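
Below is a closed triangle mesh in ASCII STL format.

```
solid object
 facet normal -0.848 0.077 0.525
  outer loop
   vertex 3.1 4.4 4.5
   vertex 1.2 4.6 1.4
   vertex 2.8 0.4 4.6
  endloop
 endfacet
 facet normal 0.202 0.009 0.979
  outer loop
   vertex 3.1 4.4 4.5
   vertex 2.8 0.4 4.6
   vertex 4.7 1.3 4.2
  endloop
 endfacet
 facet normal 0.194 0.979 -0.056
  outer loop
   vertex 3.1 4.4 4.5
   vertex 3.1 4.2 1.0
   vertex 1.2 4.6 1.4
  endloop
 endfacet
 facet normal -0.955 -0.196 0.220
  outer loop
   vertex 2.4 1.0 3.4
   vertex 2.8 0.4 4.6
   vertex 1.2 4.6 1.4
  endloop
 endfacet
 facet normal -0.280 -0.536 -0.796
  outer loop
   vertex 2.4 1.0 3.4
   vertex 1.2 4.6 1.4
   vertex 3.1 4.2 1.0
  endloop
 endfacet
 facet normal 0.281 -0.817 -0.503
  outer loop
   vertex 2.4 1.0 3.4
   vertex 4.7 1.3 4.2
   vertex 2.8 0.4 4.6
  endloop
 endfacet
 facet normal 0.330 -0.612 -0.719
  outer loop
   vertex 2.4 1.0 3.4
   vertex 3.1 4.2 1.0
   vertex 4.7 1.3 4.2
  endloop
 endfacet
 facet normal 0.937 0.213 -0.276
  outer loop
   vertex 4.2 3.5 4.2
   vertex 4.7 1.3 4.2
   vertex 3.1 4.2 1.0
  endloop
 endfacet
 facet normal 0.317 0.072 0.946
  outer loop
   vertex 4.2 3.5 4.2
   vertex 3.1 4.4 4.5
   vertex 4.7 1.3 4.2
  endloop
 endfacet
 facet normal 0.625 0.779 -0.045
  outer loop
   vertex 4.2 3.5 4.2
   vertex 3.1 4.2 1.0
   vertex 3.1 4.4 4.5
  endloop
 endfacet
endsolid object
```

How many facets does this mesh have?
10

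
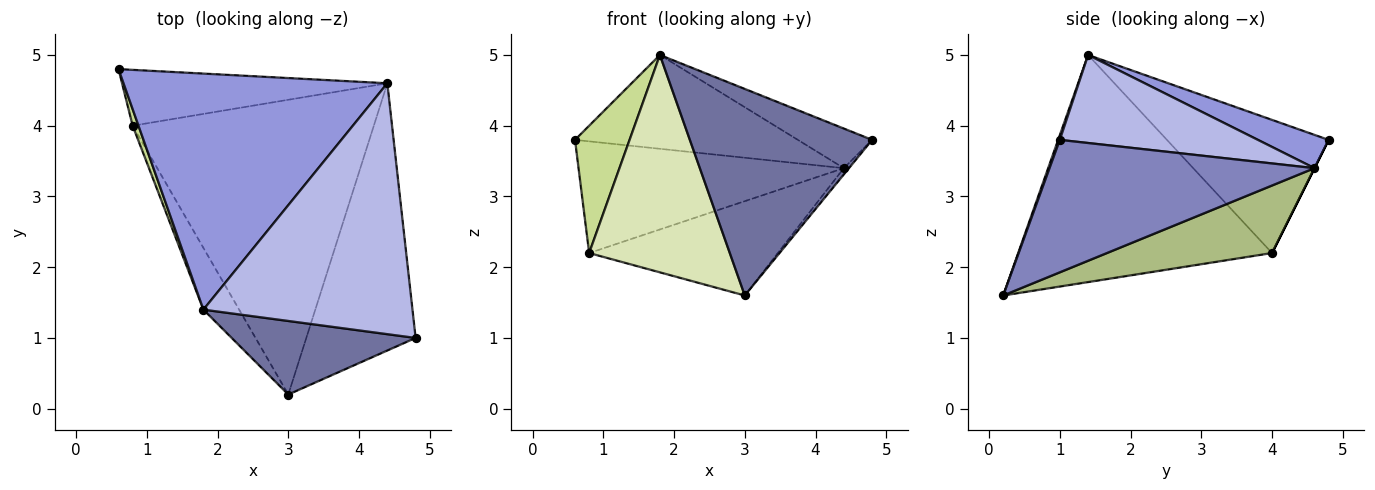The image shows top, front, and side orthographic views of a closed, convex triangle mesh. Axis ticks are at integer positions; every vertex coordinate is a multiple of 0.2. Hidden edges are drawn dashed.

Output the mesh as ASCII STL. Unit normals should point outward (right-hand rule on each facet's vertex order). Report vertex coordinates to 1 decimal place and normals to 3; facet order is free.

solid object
 facet normal 0.009 -0.942 0.336
  outer loop
   vertex 1.8 1.4 5.0
   vertex 3.0 0.2 1.6
   vertex 4.8 1.0 3.8
  endloop
 endfacet
 facet normal 0.771 0.015 -0.636
  outer loop
   vertex 4.4 4.6 3.4
   vertex 4.8 1.0 3.8
   vertex 3.0 0.2 1.6
  endloop
 endfacet
 facet normal 0.116 0.367 0.923
  outer loop
   vertex 4.4 4.6 3.4
   vertex 0.6 4.8 3.8
   vertex 1.8 1.4 5.0
  endloop
 endfacet
 facet normal 0.384 0.144 0.912
  outer loop
   vertex 4.4 4.6 3.4
   vertex 1.8 1.4 5.0
   vertex 4.8 1.0 3.8
  endloop
 endfacet
 facet normal 0.000 0.894 -0.447
  outer loop
   vertex 0.8 4.0 2.2
   vertex 0.6 4.8 3.8
   vertex 4.4 4.6 3.4
  endloop
 endfacet
 facet normal 0.258 0.294 -0.920
  outer loop
   vertex 0.8 4.0 2.2
   vertex 4.4 4.6 3.4
   vertex 3.0 0.2 1.6
  endloop
 endfacet
 facet normal -0.947 -0.320 0.041
  outer loop
   vertex 0.8 4.0 2.2
   vertex 1.8 1.4 5.0
   vertex 0.6 4.8 3.8
  endloop
 endfacet
 facet normal -0.867 -0.480 -0.136
  outer loop
   vertex 0.8 4.0 2.2
   vertex 3.0 0.2 1.6
   vertex 1.8 1.4 5.0
  endloop
 endfacet
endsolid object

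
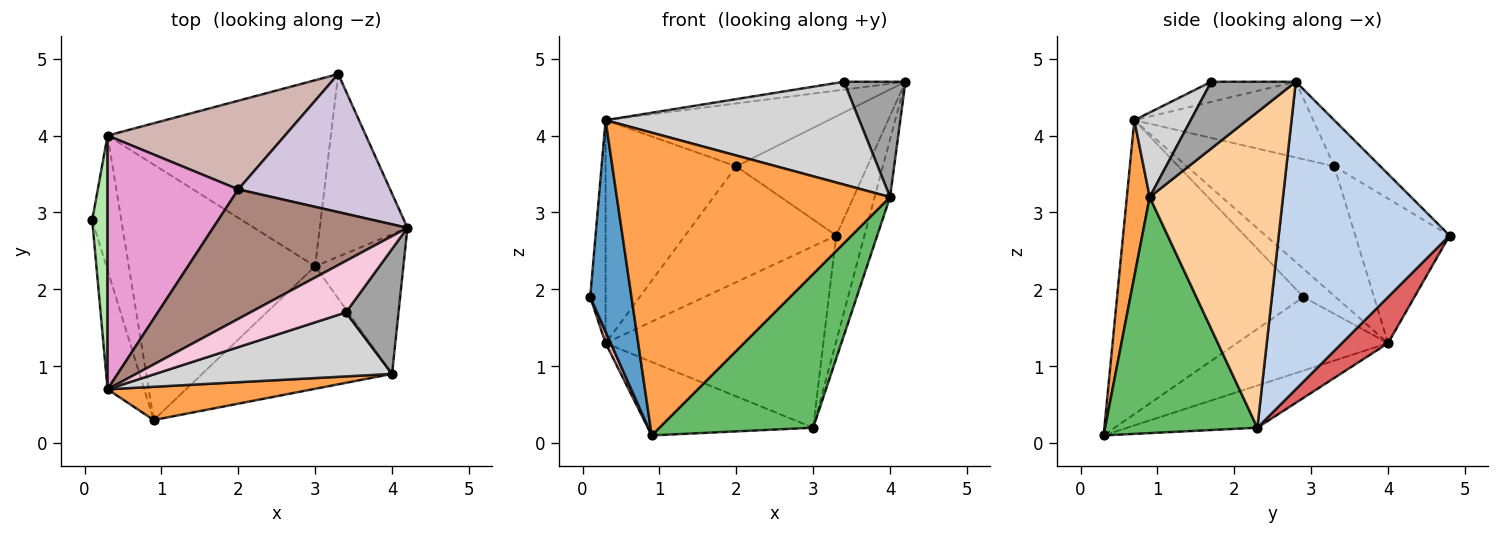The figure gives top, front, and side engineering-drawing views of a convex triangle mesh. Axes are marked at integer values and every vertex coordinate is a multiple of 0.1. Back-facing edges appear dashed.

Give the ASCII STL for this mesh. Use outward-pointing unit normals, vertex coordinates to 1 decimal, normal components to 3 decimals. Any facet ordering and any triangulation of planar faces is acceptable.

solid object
 facet normal -0.969 -0.215 -0.121
  outer loop
   vertex 0.3 0.7 4.2
   vertex 0.1 2.9 1.9
   vertex 0.9 0.3 0.1
  endloop
 endfacet
 facet normal 0.950 0.157 -0.271
  outer loop
   vertex 3.0 2.3 0.2
   vertex 3.3 4.8 2.7
   vertex 4.2 2.8 4.7
  endloop
 endfacet
 facet normal 0.083 -0.991 0.109
  outer loop
   vertex 4.0 0.9 3.2
   vertex 0.3 0.7 4.2
   vertex 0.9 0.3 0.1
  endloop
 endfacet
 facet normal 0.957 0.110 -0.268
  outer loop
   vertex 4.0 0.9 3.2
   vertex 3.0 2.3 0.2
   vertex 4.2 2.8 4.7
  endloop
 endfacet
 facet normal 0.612 -0.618 -0.493
  outer loop
   vertex 4.0 0.9 3.2
   vertex 0.9 0.3 0.1
   vertex 3.0 2.3 0.2
  endloop
 endfacet
 facet normal -0.809 0.388 0.441
  outer loop
   vertex 0.3 4.0 1.3
   vertex 0.1 2.9 1.9
   vertex 0.3 0.7 4.2
  endloop
 endfacet
 facet normal 0.146 0.691 -0.708
  outer loop
   vertex 0.3 4.0 1.3
   vertex 3.3 4.8 2.7
   vertex 3.0 2.3 0.2
  endloop
 endfacet
 facet normal -0.929 -0.032 -0.368
  outer loop
   vertex 0.3 4.0 1.3
   vertex 0.9 0.3 0.1
   vertex 0.1 2.9 1.9
  endloop
 endfacet
 facet normal -0.213 0.270 -0.939
  outer loop
   vertex 0.3 4.0 1.3
   vertex 3.0 2.3 0.2
   vertex 0.9 0.3 0.1
  endloop
 endfacet
 facet normal -0.224 0.637 0.738
  outer loop
   vertex 2.0 3.3 3.6
   vertex 4.2 2.8 4.7
   vertex 3.3 4.8 2.7
  endloop
 endfacet
 facet normal -0.331 0.412 0.849
  outer loop
   vertex 2.0 3.3 3.6
   vertex 0.3 0.7 4.2
   vertex 4.2 2.8 4.7
  endloop
 endfacet
 facet normal -0.444 0.712 0.545
  outer loop
   vertex 2.0 3.3 3.6
   vertex 3.3 4.8 2.7
   vertex 0.3 4.0 1.3
  endloop
 endfacet
 facet normal -0.597 0.529 0.603
  outer loop
   vertex 2.0 3.3 3.6
   vertex 0.3 4.0 1.3
   vertex 0.3 0.7 4.2
  endloop
 endfacet
 facet normal -0.204 0.148 0.968
  outer loop
   vertex 3.4 1.7 4.7
   vertex 4.2 2.8 4.7
   vertex 0.3 0.7 4.2
  endloop
 endfacet
 facet normal 0.682 -0.496 0.537
  outer loop
   vertex 3.4 1.7 4.7
   vertex 4.0 0.9 3.2
   vertex 4.2 2.8 4.7
  endloop
 endfacet
 facet normal 0.185 -0.834 0.519
  outer loop
   vertex 3.4 1.7 4.7
   vertex 0.3 0.7 4.2
   vertex 4.0 0.9 3.2
  endloop
 endfacet
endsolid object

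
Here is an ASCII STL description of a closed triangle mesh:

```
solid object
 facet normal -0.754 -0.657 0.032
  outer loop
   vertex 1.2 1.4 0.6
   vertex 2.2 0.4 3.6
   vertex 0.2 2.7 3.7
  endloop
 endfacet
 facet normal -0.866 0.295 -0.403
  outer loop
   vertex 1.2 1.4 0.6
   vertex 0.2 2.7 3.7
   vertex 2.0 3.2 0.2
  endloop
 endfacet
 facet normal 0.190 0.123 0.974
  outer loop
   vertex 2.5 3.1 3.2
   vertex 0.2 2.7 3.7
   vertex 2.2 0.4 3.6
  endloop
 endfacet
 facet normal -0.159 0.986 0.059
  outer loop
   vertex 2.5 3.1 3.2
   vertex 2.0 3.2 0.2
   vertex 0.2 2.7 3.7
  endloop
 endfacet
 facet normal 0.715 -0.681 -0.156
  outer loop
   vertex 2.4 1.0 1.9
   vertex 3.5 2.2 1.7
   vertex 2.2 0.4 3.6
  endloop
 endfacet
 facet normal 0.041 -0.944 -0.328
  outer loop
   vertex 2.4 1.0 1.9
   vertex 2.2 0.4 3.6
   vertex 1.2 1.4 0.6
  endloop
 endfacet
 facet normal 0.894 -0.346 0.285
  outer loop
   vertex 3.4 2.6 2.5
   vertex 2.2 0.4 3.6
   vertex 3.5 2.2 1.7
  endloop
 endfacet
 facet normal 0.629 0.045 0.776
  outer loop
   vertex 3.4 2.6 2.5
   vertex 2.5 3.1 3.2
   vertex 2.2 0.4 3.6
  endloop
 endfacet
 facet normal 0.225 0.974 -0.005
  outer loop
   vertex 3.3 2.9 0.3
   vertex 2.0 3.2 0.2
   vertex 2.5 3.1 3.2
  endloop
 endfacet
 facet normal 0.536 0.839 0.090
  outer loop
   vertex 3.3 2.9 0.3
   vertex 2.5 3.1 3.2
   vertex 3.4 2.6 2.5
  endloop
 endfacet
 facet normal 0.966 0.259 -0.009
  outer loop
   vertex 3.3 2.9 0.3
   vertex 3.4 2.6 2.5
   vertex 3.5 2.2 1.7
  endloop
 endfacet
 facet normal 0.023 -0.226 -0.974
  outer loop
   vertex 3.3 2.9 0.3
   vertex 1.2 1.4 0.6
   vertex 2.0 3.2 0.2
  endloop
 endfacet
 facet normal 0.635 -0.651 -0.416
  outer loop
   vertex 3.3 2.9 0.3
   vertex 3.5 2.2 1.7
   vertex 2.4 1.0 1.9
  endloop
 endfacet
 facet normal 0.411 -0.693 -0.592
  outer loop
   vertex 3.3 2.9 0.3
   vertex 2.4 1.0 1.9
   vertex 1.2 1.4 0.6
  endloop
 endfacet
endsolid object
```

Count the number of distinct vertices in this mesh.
9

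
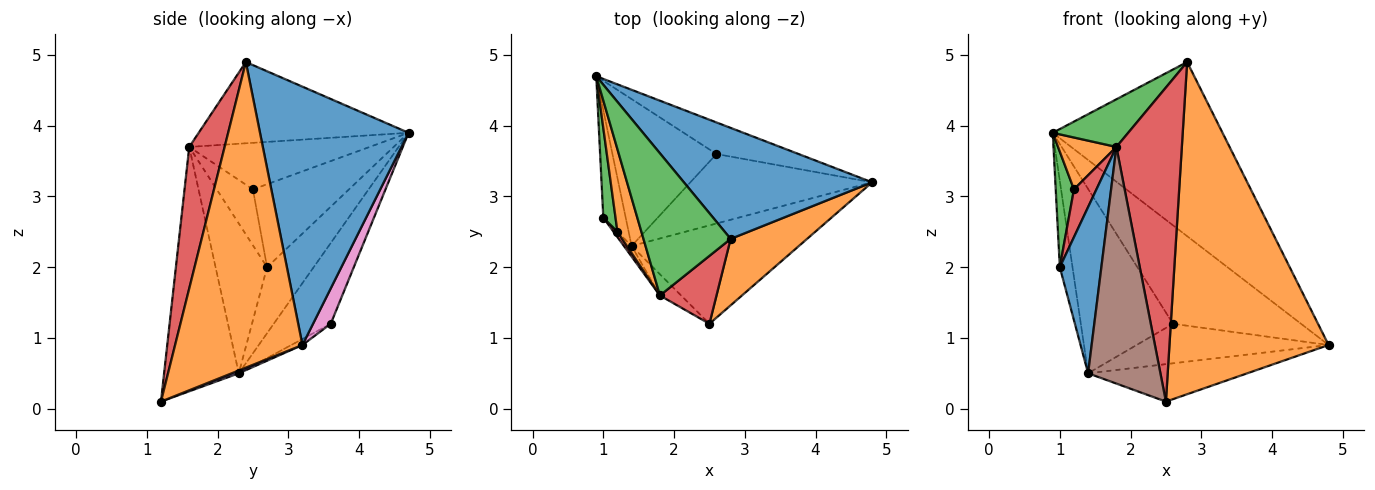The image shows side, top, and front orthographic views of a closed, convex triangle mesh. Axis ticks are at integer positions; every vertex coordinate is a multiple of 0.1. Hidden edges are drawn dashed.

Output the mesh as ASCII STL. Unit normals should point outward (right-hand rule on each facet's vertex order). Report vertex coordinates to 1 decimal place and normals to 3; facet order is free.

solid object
 facet normal 0.594 0.679 0.433
  outer loop
   vertex 2.8 2.4 4.9
   vertex 4.8 3.2 0.9
   vertex 0.9 4.7 3.9
  endloop
 endfacet
 facet normal 0.617 -0.772 0.154
  outer loop
   vertex 2.8 2.4 4.9
   vertex 2.5 1.2 0.1
   vertex 4.8 3.2 0.9
  endloop
 endfacet
 facet normal -0.662 -0.238 0.711
  outer loop
   vertex 1.8 1.6 3.7
   vertex 2.8 2.4 4.9
   vertex 0.9 4.7 3.9
  endloop
 endfacet
 facet normal 0.467 -0.864 0.187
  outer loop
   vertex 1.8 1.6 3.7
   vertex 2.5 1.2 0.1
   vertex 2.8 2.4 4.9
  endloop
 endfacet
 facet normal 0.016 0.356 -0.934
  outer loop
   vertex 1.4 2.3 0.5
   vertex 4.8 3.2 0.9
   vertex 2.5 1.2 0.1
  endloop
 endfacet
 facet normal -0.717 -0.694 -0.062
  outer loop
   vertex 1.4 2.3 0.5
   vertex 2.5 1.2 0.1
   vertex 1.8 1.6 3.7
  endloop
 endfacet
 facet normal 0.130 0.944 -0.303
  outer loop
   vertex 2.6 3.6 1.2
   vertex 0.9 4.7 3.9
   vertex 4.8 3.2 0.9
  endloop
 endfacet
 facet normal -0.435 0.704 -0.561
  outer loop
   vertex 2.6 3.6 1.2
   vertex 1.4 2.3 0.5
   vertex 0.9 4.7 3.9
  endloop
 endfacet
 facet normal -0.029 0.494 -0.869
  outer loop
   vertex 2.6 3.6 1.2
   vertex 4.8 3.2 0.9
   vertex 1.4 2.3 0.5
  endloop
 endfacet
 facet normal -0.917 0.250 -0.311
  outer loop
   vertex 1.0 2.7 2.0
   vertex 0.9 4.7 3.9
   vertex 1.4 2.3 0.5
  endloop
 endfacet
 facet normal -0.778 -0.627 -0.040
  outer loop
   vertex 1.0 2.7 2.0
   vertex 1.4 2.3 0.5
   vertex 1.8 1.6 3.7
  endloop
 endfacet
 facet normal -0.854 -0.276 0.440
  outer loop
   vertex 1.2 2.5 3.1
   vertex 1.8 1.6 3.7
   vertex 0.9 4.7 3.9
  endloop
 endfacet
 facet normal -0.972 -0.185 0.143
  outer loop
   vertex 1.2 2.5 3.1
   vertex 0.9 4.7 3.9
   vertex 1.0 2.7 2.0
  endloop
 endfacet
 facet normal -0.848 -0.526 0.058
  outer loop
   vertex 1.2 2.5 3.1
   vertex 1.0 2.7 2.0
   vertex 1.8 1.6 3.7
  endloop
 endfacet
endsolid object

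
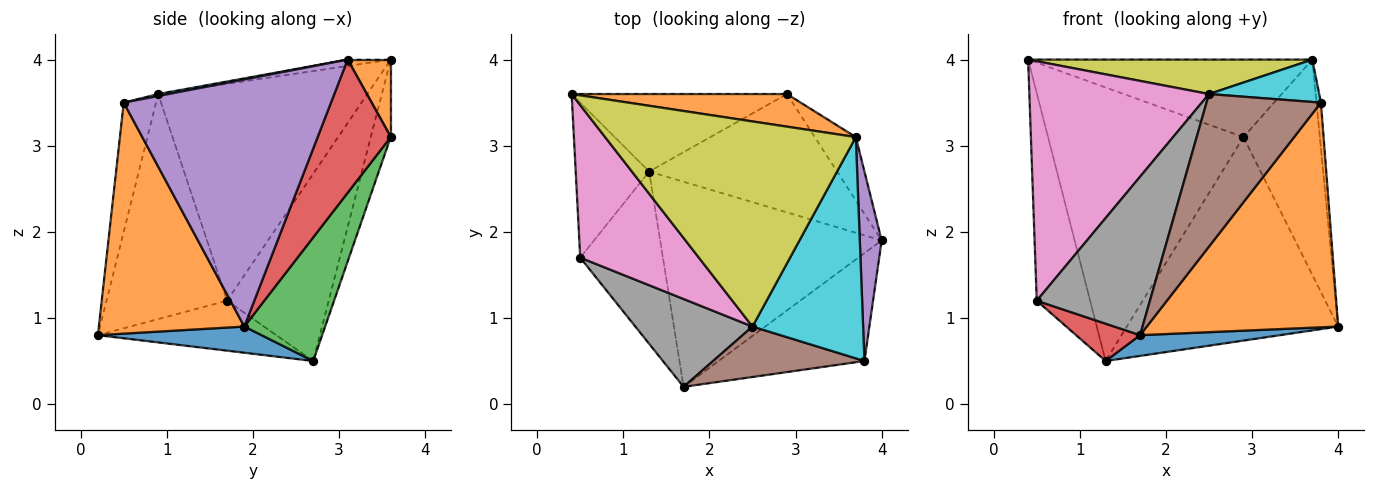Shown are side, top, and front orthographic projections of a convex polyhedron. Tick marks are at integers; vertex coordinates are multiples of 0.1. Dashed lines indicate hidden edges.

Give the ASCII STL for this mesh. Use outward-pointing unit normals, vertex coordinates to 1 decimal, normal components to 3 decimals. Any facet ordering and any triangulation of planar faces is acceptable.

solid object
 facet normal 0.117 -0.100 -0.988
  outer loop
   vertex 1.3 2.7 0.5
   vertex 4.0 1.9 0.9
   vertex 1.7 0.2 0.8
  endloop
 endfacet
 facet normal 0.565 -0.744 -0.357
  outer loop
   vertex 3.8 0.5 3.5
   vertex 1.7 0.2 0.8
   vertex 4.0 1.9 0.9
  endloop
 endfacet
 facet normal -0.836 0.439 -0.328
  outer loop
   vertex 0.5 1.7 1.2
   vertex 0.4 3.6 4.0
   vertex 1.3 2.7 0.5
  endloop
 endfacet
 facet normal -0.508 -0.182 -0.842
  outer loop
   vertex 0.5 1.7 1.2
   vertex 1.3 2.7 0.5
   vertex 1.7 0.2 0.8
  endloop
 endfacet
 facet normal 0.996 0.021 0.088
  outer loop
   vertex 3.7 3.1 4.0
   vertex 3.8 0.5 3.5
   vertex 4.0 1.9 0.9
  endloop
 endfacet
 facet normal -0.259 -0.917 0.303
  outer loop
   vertex 2.5 0.9 3.6
   vertex 1.7 0.2 0.8
   vertex 3.8 0.5 3.5
  endloop
 endfacet
 facet normal -0.701 -0.602 0.383
  outer loop
   vertex 2.5 0.9 3.6
   vertex 0.4 3.6 4.0
   vertex 0.5 1.7 1.2
  endloop
 endfacet
 facet normal -0.682 -0.640 0.355
  outer loop
   vertex 2.5 0.9 3.6
   vertex 0.5 1.7 1.2
   vertex 1.7 0.2 0.8
  endloop
 endfacet
 facet normal -0.025 -0.166 0.986
  outer loop
   vertex 2.5 0.9 3.6
   vertex 3.7 3.1 4.0
   vertex 0.4 3.6 4.0
  endloop
 endfacet
 facet normal 0.018 -0.188 0.982
  outer loop
   vertex 2.5 0.9 3.6
   vertex 3.8 0.5 3.5
   vertex 3.7 3.1 4.0
  endloop
 endfacet
 facet normal -0.098 0.958 -0.271
  outer loop
   vertex 2.9 3.6 3.1
   vertex 1.3 2.7 0.5
   vertex 0.4 3.6 4.0
  endloop
 endfacet
 facet normal 0.138 0.913 0.384
  outer loop
   vertex 2.9 3.6 3.1
   vertex 0.4 3.6 4.0
   vertex 3.7 3.1 4.0
  endloop
 endfacet
 facet normal 0.314 0.821 -0.477
  outer loop
   vertex 2.9 3.6 3.1
   vertex 4.0 1.9 0.9
   vertex 1.3 2.7 0.5
  endloop
 endfacet
 facet normal 0.676 0.707 -0.208
  outer loop
   vertex 2.9 3.6 3.1
   vertex 3.7 3.1 4.0
   vertex 4.0 1.9 0.9
  endloop
 endfacet
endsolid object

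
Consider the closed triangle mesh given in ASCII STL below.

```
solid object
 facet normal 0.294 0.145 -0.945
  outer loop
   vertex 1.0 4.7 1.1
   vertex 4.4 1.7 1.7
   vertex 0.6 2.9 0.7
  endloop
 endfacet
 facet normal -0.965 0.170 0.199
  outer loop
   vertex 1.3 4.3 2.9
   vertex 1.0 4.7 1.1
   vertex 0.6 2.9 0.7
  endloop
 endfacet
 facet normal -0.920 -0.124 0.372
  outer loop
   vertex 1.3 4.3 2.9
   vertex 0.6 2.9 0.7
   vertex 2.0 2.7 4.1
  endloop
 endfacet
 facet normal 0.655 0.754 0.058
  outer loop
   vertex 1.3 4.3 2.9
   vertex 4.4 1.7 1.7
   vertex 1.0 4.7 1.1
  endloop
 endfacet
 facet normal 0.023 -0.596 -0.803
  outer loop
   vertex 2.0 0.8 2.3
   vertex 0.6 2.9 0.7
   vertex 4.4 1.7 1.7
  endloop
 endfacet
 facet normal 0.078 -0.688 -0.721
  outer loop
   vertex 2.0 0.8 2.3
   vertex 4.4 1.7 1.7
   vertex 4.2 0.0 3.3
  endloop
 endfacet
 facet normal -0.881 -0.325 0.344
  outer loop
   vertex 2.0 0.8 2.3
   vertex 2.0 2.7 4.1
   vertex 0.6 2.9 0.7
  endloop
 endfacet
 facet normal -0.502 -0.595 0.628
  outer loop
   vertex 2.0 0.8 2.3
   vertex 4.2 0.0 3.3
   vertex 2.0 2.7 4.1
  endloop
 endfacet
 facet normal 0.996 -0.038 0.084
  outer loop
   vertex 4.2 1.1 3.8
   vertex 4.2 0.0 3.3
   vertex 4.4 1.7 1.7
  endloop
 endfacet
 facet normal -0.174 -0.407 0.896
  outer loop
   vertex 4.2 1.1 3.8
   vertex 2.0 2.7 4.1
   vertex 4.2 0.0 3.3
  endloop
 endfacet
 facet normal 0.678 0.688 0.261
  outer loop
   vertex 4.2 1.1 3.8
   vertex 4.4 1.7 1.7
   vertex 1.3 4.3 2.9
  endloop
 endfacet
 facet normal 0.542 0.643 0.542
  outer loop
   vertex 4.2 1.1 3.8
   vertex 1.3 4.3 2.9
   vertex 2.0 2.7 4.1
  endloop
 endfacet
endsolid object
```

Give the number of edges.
18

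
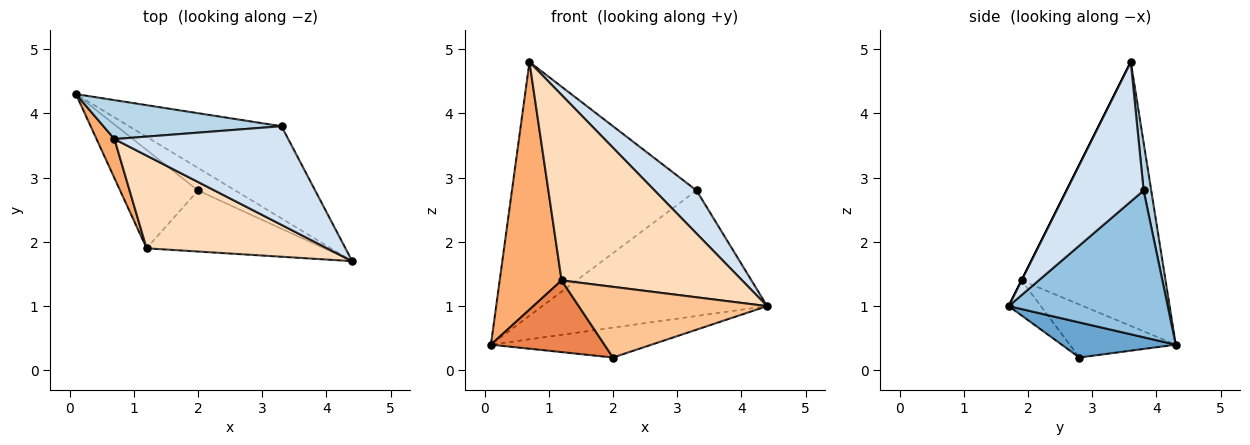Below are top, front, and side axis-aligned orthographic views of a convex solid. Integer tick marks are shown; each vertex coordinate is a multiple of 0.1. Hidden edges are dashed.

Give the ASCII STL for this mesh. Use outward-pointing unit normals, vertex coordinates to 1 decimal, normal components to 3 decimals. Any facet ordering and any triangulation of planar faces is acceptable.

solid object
 facet normal 0.493 0.694 -0.524
  outer loop
   vertex 2.0 2.8 0.2
   vertex 0.1 4.3 0.4
   vertex 4.4 1.7 1.0
  endloop
 endfacet
 facet normal 0.495 0.700 -0.514
  outer loop
   vertex 3.3 3.8 2.8
   vertex 4.4 1.7 1.0
   vertex 0.1 4.3 0.4
  endloop
 endfacet
 facet normal 0.041 0.988 0.152
  outer loop
   vertex 3.3 3.8 2.8
   vertex 0.1 4.3 0.4
   vertex 0.7 3.6 4.8
  endloop
 endfacet
 facet normal 0.593 -0.322 0.738
  outer loop
   vertex 3.3 3.8 2.8
   vertex 0.7 3.6 4.8
   vertex 4.4 1.7 1.0
  endloop
 endfacet
 facet normal -0.482 -0.516 -0.708
  outer loop
   vertex 1.2 1.9 1.4
   vertex 0.1 4.3 0.4
   vertex 2.0 2.8 0.2
  endloop
 endfacet
 facet normal -0.917 -0.394 0.062
  outer loop
   vertex 1.2 1.9 1.4
   vertex 0.7 3.6 4.8
   vertex 0.1 4.3 0.4
  endloop
 endfacet
 facet normal -0.128 -0.751 -0.648
  outer loop
   vertex 1.2 1.9 1.4
   vertex 2.0 2.8 0.2
   vertex 4.4 1.7 1.0
  endloop
 endfacet
 facet normal 0.000 -0.894 0.447
  outer loop
   vertex 1.2 1.9 1.4
   vertex 4.4 1.7 1.0
   vertex 0.7 3.6 4.8
  endloop
 endfacet
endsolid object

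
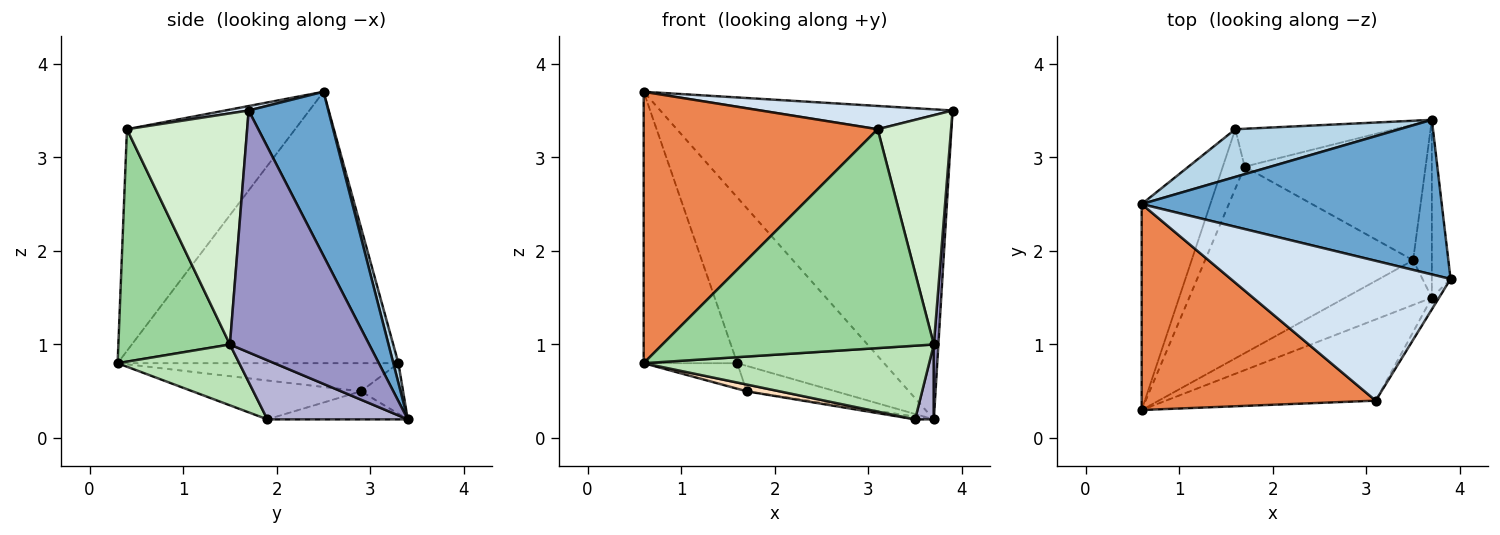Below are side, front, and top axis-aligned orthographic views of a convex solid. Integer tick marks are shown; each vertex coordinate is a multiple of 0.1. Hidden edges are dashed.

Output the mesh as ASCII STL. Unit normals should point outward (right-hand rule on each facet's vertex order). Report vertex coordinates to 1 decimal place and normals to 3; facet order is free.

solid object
 facet normal 0.237 0.869 0.434
  outer loop
   vertex 3.7 3.4 0.2
   vertex 0.6 2.5 3.7
   vertex 3.9 1.7 3.5
  endloop
 endfacet
 facet normal -0.923 0.308 -0.233
  outer loop
   vertex 1.6 3.3 0.8
   vertex 0.6 0.3 0.8
   vertex 0.6 2.5 3.7
  endloop
 endfacet
 facet normal 0.033 0.960 0.276
  outer loop
   vertex 1.6 3.3 0.8
   vertex 0.6 2.5 3.7
   vertex 3.7 3.4 0.2
  endloop
 endfacet
 facet normal 0.020 -0.164 0.986
  outer loop
   vertex 3.1 0.4 3.3
   vertex 3.9 1.7 3.5
   vertex 0.6 2.5 3.7
  endloop
 endfacet
 facet normal -0.497 -0.691 0.525
  outer loop
   vertex 3.1 0.4 3.3
   vertex 0.6 2.5 3.7
   vertex 0.6 0.3 0.8
  endloop
 endfacet
 facet normal -0.763 0.254 -0.594
  outer loop
   vertex 1.7 2.9 0.5
   vertex 0.6 0.3 0.8
   vertex 1.6 3.3 0.8
  endloop
 endfacet
 facet normal -0.255 0.539 -0.803
  outer loop
   vertex 1.7 2.9 0.5
   vertex 1.6 3.3 0.8
   vertex 3.7 3.4 0.2
  endloop
 endfacet
 facet normal -0.184 -0.036 -0.982
  outer loop
   vertex 3.5 1.9 0.2
   vertex 0.6 0.3 0.8
   vertex 1.7 2.9 0.5
  endloop
 endfacet
 facet normal -0.153 0.020 -0.988
  outer loop
   vertex 3.5 1.9 0.2
   vertex 1.7 2.9 0.5
   vertex 3.7 3.4 0.2
  endloop
 endfacet
 facet normal 0.360 -0.875 -0.325
  outer loop
   vertex 3.7 1.5 1.0
   vertex 3.1 0.4 3.3
   vertex 0.6 0.3 0.8
  endloop
 endfacet
 facet normal 0.342 -0.803 -0.487
  outer loop
   vertex 3.7 1.5 1.0
   vertex 0.6 0.3 0.8
   vertex 3.5 1.9 0.2
  endloop
 endfacet
 facet normal 0.853 -0.521 -0.027
  outer loop
   vertex 3.7 1.5 1.0
   vertex 3.9 1.7 3.5
   vertex 3.1 0.4 3.3
  endloop
 endfacet
 facet normal 0.996 -0.032 -0.077
  outer loop
   vertex 3.7 1.5 1.0
   vertex 3.7 3.4 0.2
   vertex 3.9 1.7 3.5
  endloop
 endfacet
 facet normal 0.946 -0.126 -0.299
  outer loop
   vertex 3.7 1.5 1.0
   vertex 3.5 1.9 0.2
   vertex 3.7 3.4 0.2
  endloop
 endfacet
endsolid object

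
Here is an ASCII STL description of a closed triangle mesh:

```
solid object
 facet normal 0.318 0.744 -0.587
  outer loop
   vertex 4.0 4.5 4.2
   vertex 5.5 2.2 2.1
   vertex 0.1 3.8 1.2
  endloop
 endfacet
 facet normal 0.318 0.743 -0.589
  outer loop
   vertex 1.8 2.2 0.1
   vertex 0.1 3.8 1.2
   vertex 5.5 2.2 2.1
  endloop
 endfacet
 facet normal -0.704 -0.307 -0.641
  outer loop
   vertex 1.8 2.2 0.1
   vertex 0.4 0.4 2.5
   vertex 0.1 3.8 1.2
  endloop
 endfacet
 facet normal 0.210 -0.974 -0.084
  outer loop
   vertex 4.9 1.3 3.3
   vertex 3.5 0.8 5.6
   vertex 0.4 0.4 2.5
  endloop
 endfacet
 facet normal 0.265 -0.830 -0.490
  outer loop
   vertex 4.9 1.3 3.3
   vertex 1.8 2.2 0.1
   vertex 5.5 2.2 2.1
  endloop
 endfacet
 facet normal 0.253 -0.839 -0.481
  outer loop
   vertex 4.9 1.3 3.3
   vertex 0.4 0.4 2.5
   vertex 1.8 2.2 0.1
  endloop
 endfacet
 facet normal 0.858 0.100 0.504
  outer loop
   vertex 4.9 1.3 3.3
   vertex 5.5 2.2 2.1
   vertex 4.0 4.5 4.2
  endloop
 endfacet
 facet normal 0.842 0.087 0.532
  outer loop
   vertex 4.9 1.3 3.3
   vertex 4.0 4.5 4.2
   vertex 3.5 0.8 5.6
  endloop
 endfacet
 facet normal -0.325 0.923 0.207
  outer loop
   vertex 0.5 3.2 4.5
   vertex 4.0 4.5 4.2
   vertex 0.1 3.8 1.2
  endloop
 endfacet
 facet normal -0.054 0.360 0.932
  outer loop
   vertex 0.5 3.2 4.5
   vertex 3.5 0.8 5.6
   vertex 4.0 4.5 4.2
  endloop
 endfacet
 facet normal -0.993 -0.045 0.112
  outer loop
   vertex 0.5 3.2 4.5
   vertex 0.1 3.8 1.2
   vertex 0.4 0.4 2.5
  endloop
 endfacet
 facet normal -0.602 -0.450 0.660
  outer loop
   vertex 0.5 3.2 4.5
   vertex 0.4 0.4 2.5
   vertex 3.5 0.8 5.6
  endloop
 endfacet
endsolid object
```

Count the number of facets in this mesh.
12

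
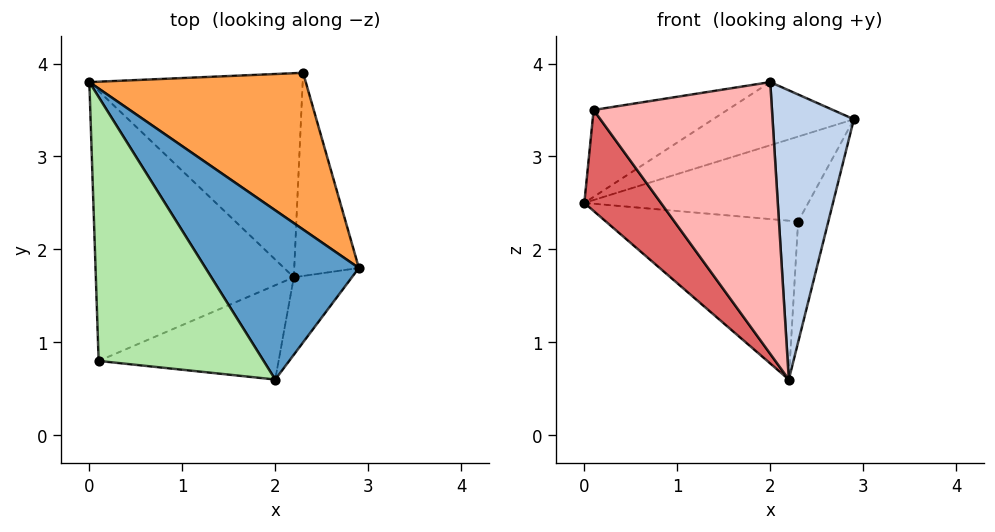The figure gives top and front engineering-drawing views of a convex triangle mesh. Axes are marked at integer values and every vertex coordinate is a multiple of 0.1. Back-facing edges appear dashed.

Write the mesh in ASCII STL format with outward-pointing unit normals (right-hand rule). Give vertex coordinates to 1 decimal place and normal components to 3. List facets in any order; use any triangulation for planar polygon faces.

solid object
 facet normal -0.050 0.349 0.936
  outer loop
   vertex 2.0 0.6 3.8
   vertex 2.9 1.8 3.4
   vertex 0.0 3.8 2.5
  endloop
 endfacet
 facet normal 0.761 -0.627 -0.168
  outer loop
   vertex 2.2 1.7 0.6
   vertex 2.9 1.8 3.4
   vertex 2.0 0.6 3.8
  endloop
 endfacet
 facet normal 0.056 0.476 0.878
  outer loop
   vertex 2.3 3.9 2.3
   vertex 0.0 3.8 2.5
   vertex 2.9 1.8 3.4
  endloop
 endfacet
 facet normal -0.095 0.611 -0.786
  outer loop
   vertex 2.3 3.9 2.3
   vertex 2.2 1.7 0.6
   vertex 0.0 3.8 2.5
  endloop
 endfacet
 facet normal 0.959 0.146 -0.245
  outer loop
   vertex 2.3 3.9 2.3
   vertex 2.9 1.8 3.4
   vertex 2.2 1.7 0.6
  endloop
 endfacet
 facet normal -0.116 0.311 0.943
  outer loop
   vertex 0.1 0.8 3.5
   vertex 2.0 0.6 3.8
   vertex 0.0 3.8 2.5
  endloop
 endfacet
 facet normal -0.753 -0.231 -0.617
  outer loop
   vertex 0.1 0.8 3.5
   vertex 0.0 3.8 2.5
   vertex 2.2 1.7 0.6
  endloop
 endfacet
 facet normal -0.048 -0.944 -0.327
  outer loop
   vertex 0.1 0.8 3.5
   vertex 2.2 1.7 0.6
   vertex 2.0 0.6 3.8
  endloop
 endfacet
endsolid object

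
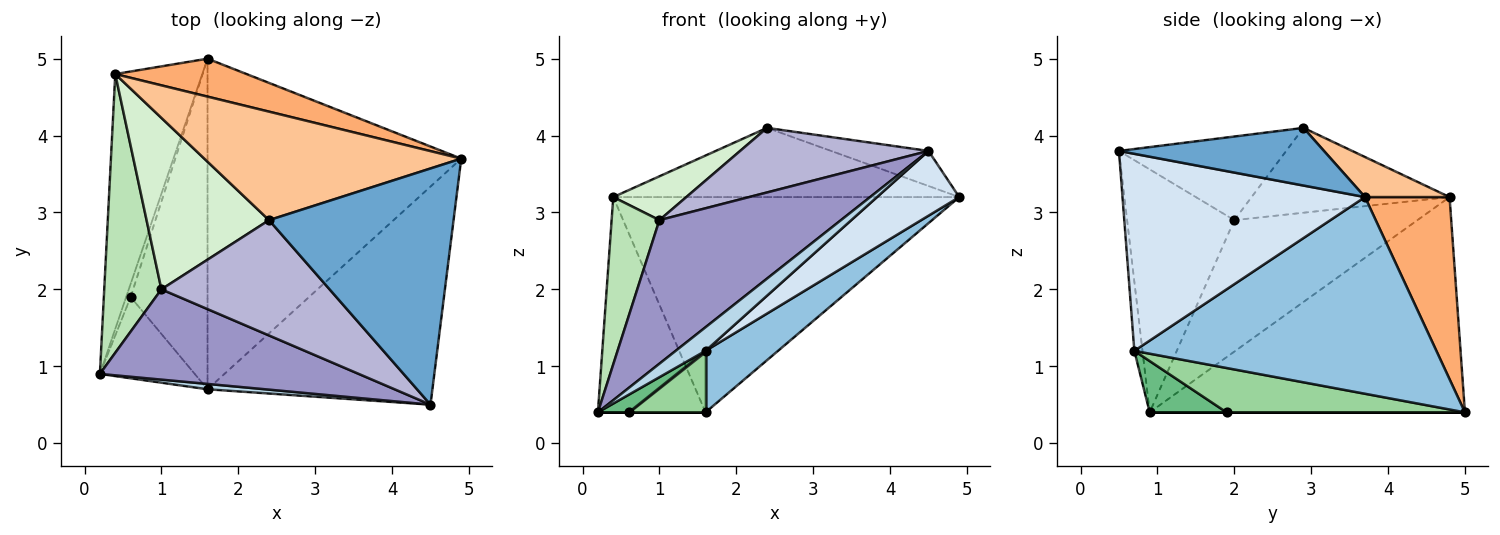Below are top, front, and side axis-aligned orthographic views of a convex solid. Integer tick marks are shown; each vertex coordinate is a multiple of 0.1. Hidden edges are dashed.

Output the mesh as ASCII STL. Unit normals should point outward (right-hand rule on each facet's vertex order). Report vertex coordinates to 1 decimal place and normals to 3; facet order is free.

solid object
 facet normal 0.295 0.140 0.945
  outer loop
   vertex 4.5 0.5 3.8
   vertex 4.9 3.7 3.2
   vertex 2.4 2.9 4.1
  endloop
 endfacet
 facet normal 0.606 -0.145 -0.782
  outer loop
   vertex 1.6 0.7 1.2
   vertex 1.6 5.0 0.4
   vertex 4.9 3.7 3.2
  endloop
 endfacet
 facet normal -0.257 -0.942 0.214
  outer loop
   vertex 1.6 0.7 1.2
   vertex 4.5 0.5 3.8
   vertex 0.2 0.9 0.4
  endloop
 endfacet
 facet normal 0.643 -0.218 -0.734
  outer loop
   vertex 1.6 0.7 1.2
   vertex 4.9 3.7 3.2
   vertex 4.5 0.5 3.8
  endloop
 endfacet
 facet normal -0.884 0.302 -0.357
  outer loop
   vertex 0.4 4.8 3.2
   vertex 1.6 5.0 0.4
   vertex 0.2 0.9 0.4
  endloop
 endfacet
 facet normal 0.234 0.957 0.169
  outer loop
   vertex 0.4 4.8 3.2
   vertex 4.9 3.7 3.2
   vertex 1.6 5.0 0.4
  endloop
 endfacet
 facet normal 0.130 0.533 0.836
  outer loop
   vertex 0.4 4.8 3.2
   vertex 2.4 2.9 4.1
   vertex 4.9 3.7 3.2
  endloop
 endfacet
 facet normal 0.000 0.000 -1.000
  outer loop
   vertex 0.6 1.9 0.4
   vertex 0.2 0.9 0.4
   vertex 1.6 5.0 0.4
  endloop
 endfacet
 facet normal 0.467 -0.187 -0.864
  outer loop
   vertex 0.6 1.9 0.4
   vertex 1.6 0.7 1.2
   vertex 0.2 0.9 0.4
  endloop
 endfacet
 facet normal 0.493 -0.159 -0.855
  outer loop
   vertex 0.6 1.9 0.4
   vertex 1.6 5.0 0.4
   vertex 1.6 0.7 1.2
  endloop
 endfacet
 facet normal -0.892 -0.233 0.388
  outer loop
   vertex 1.0 2.0 2.9
   vertex 0.4 4.8 3.2
   vertex 0.2 0.9 0.4
  endloop
 endfacet
 facet normal -0.557 -0.206 0.804
  outer loop
   vertex 1.0 2.0 2.9
   vertex 2.4 2.9 4.1
   vertex 0.4 4.8 3.2
  endloop
 endfacet
 facet normal -0.447 -0.757 0.476
  outer loop
   vertex 1.0 2.0 2.9
   vertex 0.2 0.9 0.4
   vertex 4.5 0.5 3.8
  endloop
 endfacet
 facet normal -0.398 -0.448 0.800
  outer loop
   vertex 1.0 2.0 2.9
   vertex 4.5 0.5 3.8
   vertex 2.4 2.9 4.1
  endloop
 endfacet
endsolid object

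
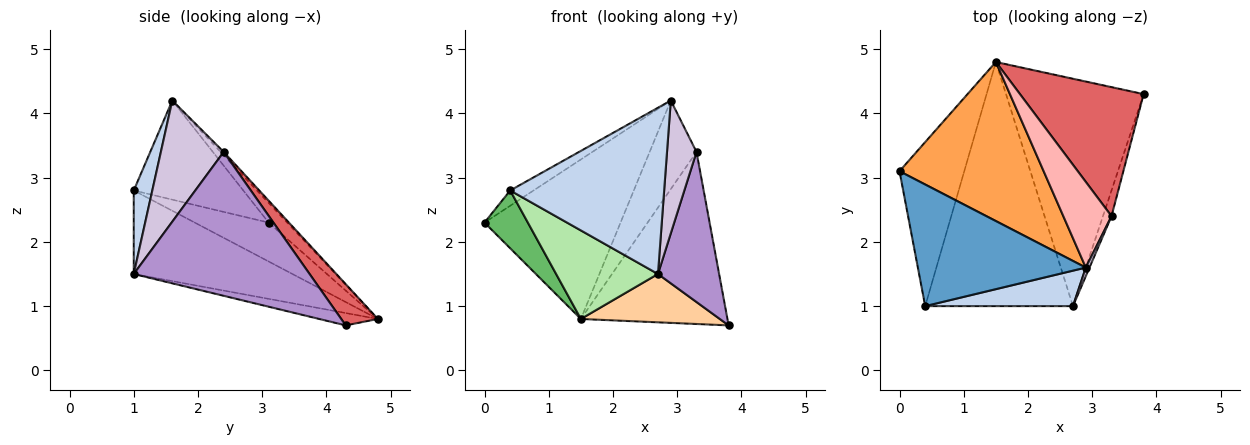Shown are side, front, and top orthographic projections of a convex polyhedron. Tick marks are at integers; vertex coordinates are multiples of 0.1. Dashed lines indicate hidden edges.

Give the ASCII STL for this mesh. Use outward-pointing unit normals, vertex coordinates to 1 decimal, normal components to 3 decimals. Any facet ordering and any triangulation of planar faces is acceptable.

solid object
 facet normal -0.505 0.108 0.856
  outer loop
   vertex 0.4 1.0 2.8
   vertex 2.9 1.6 4.2
   vertex 0.0 3.1 2.3
  endloop
 endfacet
 facet normal 0.117 -0.971 0.207
  outer loop
   vertex 2.7 1.0 1.5
   vertex 2.9 1.6 4.2
   vertex 0.4 1.0 2.8
  endloop
 endfacet
 facet normal -0.096 0.705 0.703
  outer loop
   vertex 1.5 4.8 0.8
   vertex 0.0 3.1 2.3
   vertex 2.9 1.6 4.2
  endloop
 endfacet
 facet normal -0.087 -0.207 -0.974
  outer loop
   vertex 1.5 4.8 0.8
   vertex 3.8 4.3 0.7
   vertex 2.7 1.0 1.5
  endloop
 endfacet
 facet normal -0.493 -0.289 -0.821
  outer loop
   vertex 1.5 4.8 0.8
   vertex 0.4 1.0 2.8
   vertex 0.0 3.1 2.3
  endloop
 endfacet
 facet normal -0.469 -0.301 -0.830
  outer loop
   vertex 1.5 4.8 0.8
   vertex 2.7 1.0 1.5
   vertex 0.4 1.0 2.8
  endloop
 endfacet
 facet normal 0.196 0.784 0.588
  outer loop
   vertex 3.3 2.4 3.4
   vertex 3.8 4.3 0.7
   vertex 1.5 4.8 0.8
  endloop
 endfacet
 facet normal -0.046 0.718 0.695
  outer loop
   vertex 3.3 2.4 3.4
   vertex 1.5 4.8 0.8
   vertex 2.9 1.6 4.2
  endloop
 endfacet
 facet normal 0.943 -0.328 -0.056
  outer loop
   vertex 3.3 2.4 3.4
   vertex 2.7 1.0 1.5
   vertex 3.8 4.3 0.7
  endloop
 endfacet
 facet normal 0.905 -0.425 0.027
  outer loop
   vertex 3.3 2.4 3.4
   vertex 2.9 1.6 4.2
   vertex 2.7 1.0 1.5
  endloop
 endfacet
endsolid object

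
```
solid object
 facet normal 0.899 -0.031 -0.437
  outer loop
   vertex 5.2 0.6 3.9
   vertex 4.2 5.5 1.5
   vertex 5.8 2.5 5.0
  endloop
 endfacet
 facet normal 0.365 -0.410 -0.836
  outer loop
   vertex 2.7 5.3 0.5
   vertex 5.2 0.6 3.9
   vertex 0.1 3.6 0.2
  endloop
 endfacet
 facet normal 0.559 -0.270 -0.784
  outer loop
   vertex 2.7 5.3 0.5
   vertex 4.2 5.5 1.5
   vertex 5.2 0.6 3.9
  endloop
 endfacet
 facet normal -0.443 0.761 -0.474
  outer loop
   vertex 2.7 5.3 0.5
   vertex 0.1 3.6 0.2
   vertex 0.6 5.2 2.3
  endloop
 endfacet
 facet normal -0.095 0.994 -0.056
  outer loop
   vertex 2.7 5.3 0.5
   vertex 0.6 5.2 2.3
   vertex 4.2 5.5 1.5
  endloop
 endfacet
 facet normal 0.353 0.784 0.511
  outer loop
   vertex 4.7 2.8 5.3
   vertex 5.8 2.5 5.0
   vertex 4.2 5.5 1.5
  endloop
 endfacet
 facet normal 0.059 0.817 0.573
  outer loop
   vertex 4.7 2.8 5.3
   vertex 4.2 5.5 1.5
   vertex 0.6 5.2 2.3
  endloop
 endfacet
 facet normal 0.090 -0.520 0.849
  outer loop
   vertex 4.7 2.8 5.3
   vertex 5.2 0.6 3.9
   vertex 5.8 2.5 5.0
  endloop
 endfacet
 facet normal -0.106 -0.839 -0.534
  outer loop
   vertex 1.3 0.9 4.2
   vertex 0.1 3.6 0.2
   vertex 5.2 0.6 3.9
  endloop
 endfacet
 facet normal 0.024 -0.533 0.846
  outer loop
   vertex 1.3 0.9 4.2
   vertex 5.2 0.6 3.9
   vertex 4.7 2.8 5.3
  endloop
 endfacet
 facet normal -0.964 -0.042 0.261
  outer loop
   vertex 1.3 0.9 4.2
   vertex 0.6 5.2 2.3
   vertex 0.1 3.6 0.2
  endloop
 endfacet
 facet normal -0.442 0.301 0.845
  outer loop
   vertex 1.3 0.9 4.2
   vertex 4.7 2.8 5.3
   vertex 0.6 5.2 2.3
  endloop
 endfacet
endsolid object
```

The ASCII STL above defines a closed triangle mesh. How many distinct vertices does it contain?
8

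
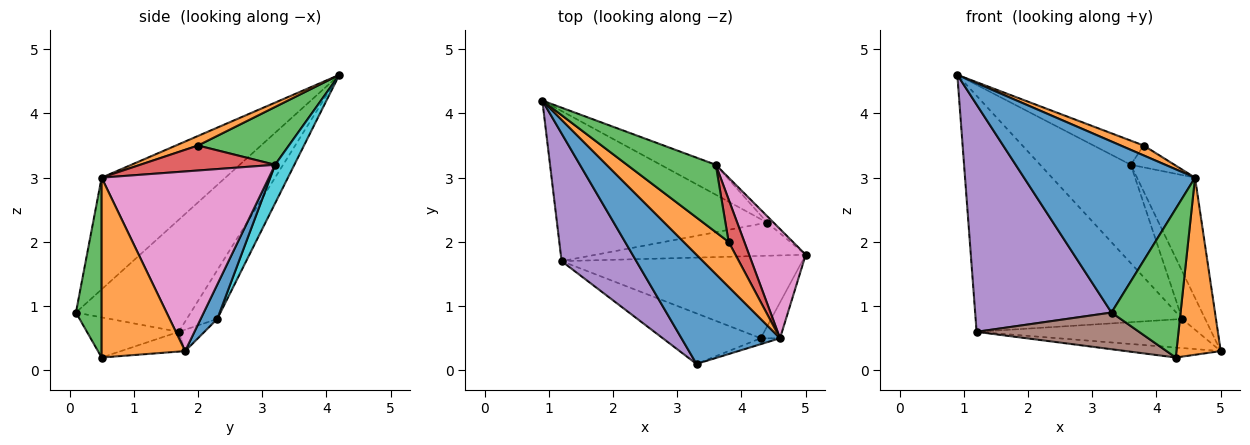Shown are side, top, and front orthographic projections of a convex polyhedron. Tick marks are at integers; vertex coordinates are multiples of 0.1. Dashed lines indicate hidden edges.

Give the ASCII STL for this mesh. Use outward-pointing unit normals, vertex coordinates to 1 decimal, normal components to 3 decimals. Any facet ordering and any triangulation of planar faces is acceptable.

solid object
 facet normal -0.521 -0.719 0.459
  outer loop
   vertex 4.6 0.5 3.0
   vertex 0.9 4.2 4.6
   vertex 3.3 0.1 0.9
  endloop
 endfacet
 facet normal 0.880 -0.466 -0.094
  outer loop
   vertex 4.6 0.5 3.0
   vertex 4.3 0.5 0.2
   vertex 5.0 1.8 0.3
  endloop
 endfacet
 facet normal 0.348 -0.937 -0.037
  outer loop
   vertex 4.6 0.5 3.0
   vertex 3.3 0.1 0.9
   vertex 4.3 0.5 0.2
  endloop
 endfacet
 facet normal -0.081 0.120 -0.989
  outer loop
   vertex 1.2 1.7 0.6
   vertex 5.0 1.8 0.3
   vertex 4.3 0.5 0.2
  endloop
 endfacet
 facet normal -0.592 -0.703 0.395
  outer loop
   vertex 1.2 1.7 0.6
   vertex 3.3 0.1 0.9
   vertex 0.9 4.2 4.6
  endloop
 endfacet
 facet normal -0.315 -0.557 -0.768
  outer loop
   vertex 1.2 1.7 0.6
   vertex 4.3 0.5 0.2
   vertex 3.3 0.1 0.9
  endloop
 endfacet
 facet normal 0.905 0.314 0.285
  outer loop
   vertex 3.6 3.2 3.2
   vertex 4.6 0.5 3.0
   vertex 5.0 1.8 0.3
  endloop
 endfacet
 facet normal -0.124 0.837 -0.533
  outer loop
   vertex 4.4 2.3 0.8
   vertex 1.2 1.7 0.6
   vertex 0.9 4.2 4.6
  endloop
 endfacet
 facet normal -0.076 0.658 -0.749
  outer loop
   vertex 4.4 2.3 0.8
   vertex 5.0 1.8 0.3
   vertex 1.2 1.7 0.6
  endloop
 endfacet
 facet normal 0.199 0.938 -0.285
  outer loop
   vertex 4.4 2.3 0.8
   vertex 0.9 4.2 4.6
   vertex 3.6 3.2 3.2
  endloop
 endfacet
 facet normal 0.581 0.806 -0.109
  outer loop
   vertex 4.4 2.3 0.8
   vertex 3.6 3.2 3.2
   vertex 5.0 1.8 0.3
  endloop
 endfacet
 facet normal 0.203 -0.210 0.956
  outer loop
   vertex 3.8 2.0 3.5
   vertex 0.9 4.2 4.6
   vertex 4.6 0.5 3.0
  endloop
 endfacet
 facet normal 0.523 0.288 0.803
  outer loop
   vertex 3.8 2.0 3.5
   vertex 3.6 3.2 3.2
   vertex 0.9 4.2 4.6
  endloop
 endfacet
 facet normal 0.817 0.264 0.513
  outer loop
   vertex 3.8 2.0 3.5
   vertex 4.6 0.5 3.0
   vertex 3.6 3.2 3.2
  endloop
 endfacet
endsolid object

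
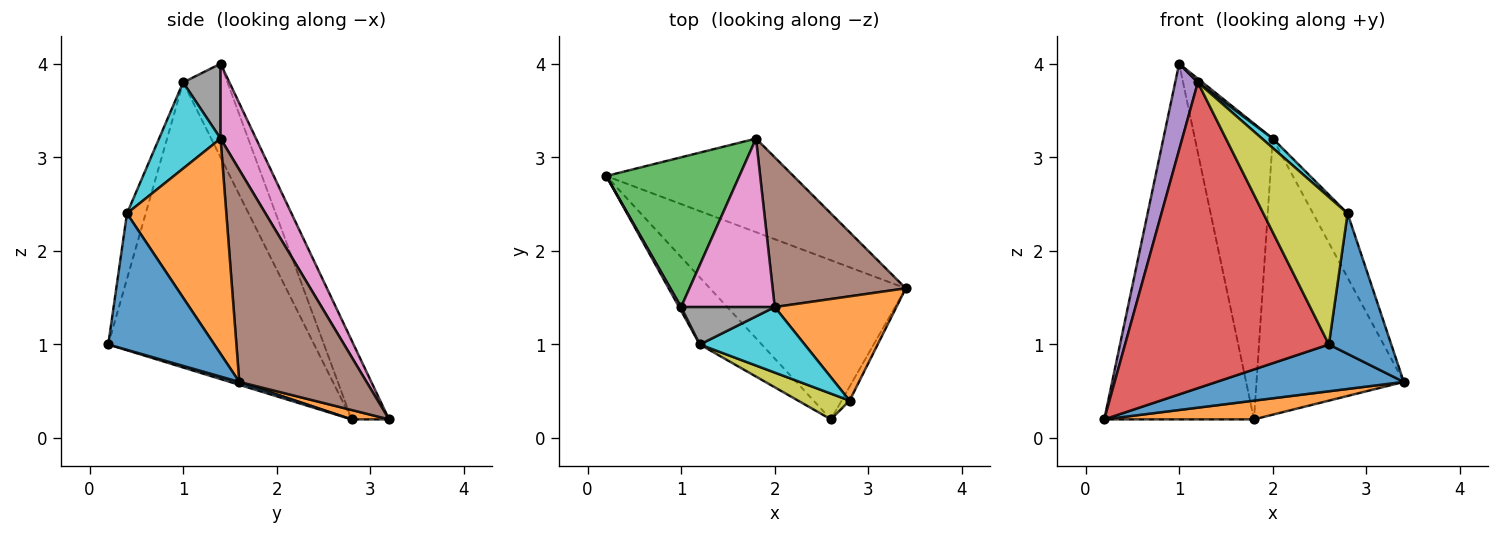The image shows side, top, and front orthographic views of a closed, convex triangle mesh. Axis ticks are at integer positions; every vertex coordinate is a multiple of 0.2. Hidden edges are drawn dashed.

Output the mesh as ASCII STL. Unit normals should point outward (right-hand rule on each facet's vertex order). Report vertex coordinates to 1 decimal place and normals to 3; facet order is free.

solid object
 facet normal 0.014 -0.282 -0.959
  outer loop
   vertex 2.6 0.2 1.0
   vertex 0.2 2.8 0.2
   vertex 3.4 1.6 0.6
  endloop
 endfacet
 facet normal 0.049 -0.196 -0.979
  outer loop
   vertex 1.8 3.2 0.2
   vertex 3.4 1.6 0.6
   vertex 0.2 2.8 0.2
  endloop
 endfacet
 facet normal -0.225 0.898 0.378
  outer loop
   vertex 1.8 3.2 0.2
   vertex 0.2 2.8 0.2
   vertex 1.0 1.4 4.0
  endloop
 endfacet
 facet normal -0.702 -0.695 -0.153
  outer loop
   vertex 1.2 1.0 3.8
   vertex 0.2 2.8 0.2
   vertex 2.6 0.2 1.0
  endloop
 endfacet
 facet normal -0.890 -0.455 0.020
  outer loop
   vertex 1.2 1.0 3.8
   vertex 1.0 1.4 4.0
   vertex 0.2 2.8 0.2
  endloop
 endfacet
 facet normal 0.605 0.700 0.380
  outer loop
   vertex 2.0 1.4 3.2
   vertex 3.4 1.6 0.6
   vertex 1.8 3.2 0.2
  endloop
 endfacet
 facet normal 0.368 0.808 0.460
  outer loop
   vertex 2.0 1.4 3.2
   vertex 1.8 3.2 0.2
   vertex 1.0 1.4 4.0
  endloop
 endfacet
 facet normal 0.623 -0.078 0.778
  outer loop
   vertex 2.0 1.4 3.2
   vertex 1.0 1.4 4.0
   vertex 1.2 1.0 3.8
  endloop
 endfacet
 facet normal -0.214 -0.962 0.168
  outer loop
   vertex 2.8 0.4 2.4
   vertex 1.2 1.0 3.8
   vertex 2.6 0.2 1.0
  endloop
 endfacet
 facet normal 0.631 -0.110 0.768
  outer loop
   vertex 2.8 0.4 2.4
   vertex 2.0 1.4 3.2
   vertex 1.2 1.0 3.8
  endloop
 endfacet
 facet normal 0.861 -0.506 -0.051
  outer loop
   vertex 2.8 0.4 2.4
   vertex 2.6 0.2 1.0
   vertex 3.4 1.6 0.6
  endloop
 endfacet
 facet normal 0.833 0.290 0.471
  outer loop
   vertex 2.8 0.4 2.4
   vertex 3.4 1.6 0.6
   vertex 2.0 1.4 3.2
  endloop
 endfacet
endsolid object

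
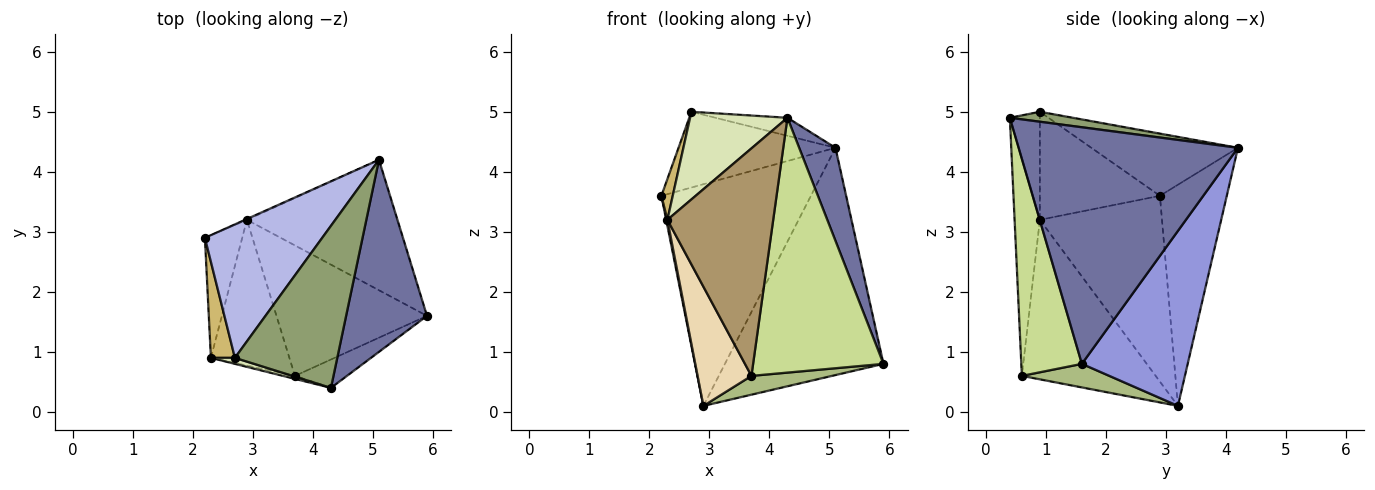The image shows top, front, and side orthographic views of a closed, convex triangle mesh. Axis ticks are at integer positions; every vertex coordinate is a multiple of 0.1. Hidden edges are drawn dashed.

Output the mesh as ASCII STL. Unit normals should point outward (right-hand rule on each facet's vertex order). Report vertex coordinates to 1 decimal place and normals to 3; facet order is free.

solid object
 facet normal 0.935 -0.155 0.320
  outer loop
   vertex 4.3 0.4 4.9
   vertex 5.9 1.6 0.8
   vertex 5.1 4.2 4.4
  endloop
 endfacet
 facet normal -0.408 0.913 -0.003
  outer loop
   vertex 2.9 3.2 0.1
   vertex 2.2 2.9 3.6
   vertex 5.1 4.2 4.4
  endloop
 endfacet
 facet normal 0.501 0.751 -0.431
  outer loop
   vertex 2.9 3.2 0.1
   vertex 5.1 4.2 4.4
   vertex 5.9 1.6 0.8
  endloop
 endfacet
 facet normal -0.419 0.448 0.790
  outer loop
   vertex 2.7 0.9 5.0
   vertex 5.1 4.2 4.4
   vertex 2.2 2.9 3.6
  endloop
 endfacet
 facet normal 0.096 0.110 0.989
  outer loop
   vertex 2.7 0.9 5.0
   vertex 4.3 0.4 4.9
   vertex 5.1 4.2 4.4
  endloop
 endfacet
 facet normal 0.153 -0.141 -0.978
  outer loop
   vertex 3.7 0.6 0.6
   vertex 2.9 3.2 0.1
   vertex 5.9 1.6 0.8
  endloop
 endfacet
 facet normal 0.419 -0.902 -0.100
  outer loop
   vertex 3.7 0.6 0.6
   vertex 5.9 1.6 0.8
   vertex 4.3 0.4 4.9
  endloop
 endfacet
 facet normal -0.294 -0.954 0.065
  outer loop
   vertex 2.3 0.9 3.2
   vertex 4.3 0.4 4.9
   vertex 2.7 0.9 5.0
  endloop
 endfacet
 facet normal -0.232 -0.973 -0.013
  outer loop
   vertex 2.3 0.9 3.2
   vertex 3.7 0.6 0.6
   vertex 4.3 0.4 4.9
  endloop
 endfacet
 facet normal -0.972 -0.092 0.216
  outer loop
   vertex 2.3 0.9 3.2
   vertex 2.7 0.9 5.0
   vertex 2.2 2.9 3.6
  endloop
 endfacet
 facet normal -0.980 -0.010 -0.197
  outer loop
   vertex 2.3 0.9 3.2
   vertex 2.2 2.9 3.6
   vertex 2.9 3.2 0.1
  endloop
 endfacet
 facet normal -0.844 -0.340 -0.415
  outer loop
   vertex 2.3 0.9 3.2
   vertex 2.9 3.2 0.1
   vertex 3.7 0.6 0.6
  endloop
 endfacet
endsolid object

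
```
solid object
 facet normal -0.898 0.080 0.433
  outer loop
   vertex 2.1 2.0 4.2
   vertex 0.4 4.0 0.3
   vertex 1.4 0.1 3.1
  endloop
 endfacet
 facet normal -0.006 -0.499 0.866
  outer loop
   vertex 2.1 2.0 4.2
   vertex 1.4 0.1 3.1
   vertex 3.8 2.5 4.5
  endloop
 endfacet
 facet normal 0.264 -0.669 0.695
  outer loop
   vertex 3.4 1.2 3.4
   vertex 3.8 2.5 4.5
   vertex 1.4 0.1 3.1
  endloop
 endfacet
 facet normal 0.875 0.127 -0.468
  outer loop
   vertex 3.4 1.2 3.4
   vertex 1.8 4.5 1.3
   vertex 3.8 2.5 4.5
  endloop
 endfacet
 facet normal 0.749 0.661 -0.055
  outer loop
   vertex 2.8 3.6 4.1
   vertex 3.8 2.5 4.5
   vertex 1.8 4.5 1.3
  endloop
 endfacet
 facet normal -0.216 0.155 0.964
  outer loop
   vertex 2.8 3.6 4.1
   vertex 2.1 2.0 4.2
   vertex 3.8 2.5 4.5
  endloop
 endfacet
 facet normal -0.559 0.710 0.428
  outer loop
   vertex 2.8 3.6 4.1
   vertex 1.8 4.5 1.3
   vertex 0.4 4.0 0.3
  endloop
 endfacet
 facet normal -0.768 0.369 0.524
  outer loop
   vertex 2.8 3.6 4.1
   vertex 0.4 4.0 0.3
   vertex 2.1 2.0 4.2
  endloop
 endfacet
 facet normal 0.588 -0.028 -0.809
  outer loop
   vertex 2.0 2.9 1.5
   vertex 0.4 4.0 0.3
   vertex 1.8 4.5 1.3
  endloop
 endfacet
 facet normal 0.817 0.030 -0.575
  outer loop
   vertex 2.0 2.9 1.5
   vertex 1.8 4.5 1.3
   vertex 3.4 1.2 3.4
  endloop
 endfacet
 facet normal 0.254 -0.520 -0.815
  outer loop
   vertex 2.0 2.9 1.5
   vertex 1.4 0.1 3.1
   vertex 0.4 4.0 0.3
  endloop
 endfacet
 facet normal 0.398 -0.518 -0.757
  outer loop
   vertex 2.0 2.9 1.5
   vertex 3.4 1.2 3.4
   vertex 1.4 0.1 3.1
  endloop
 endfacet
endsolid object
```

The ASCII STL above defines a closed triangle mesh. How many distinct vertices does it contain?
8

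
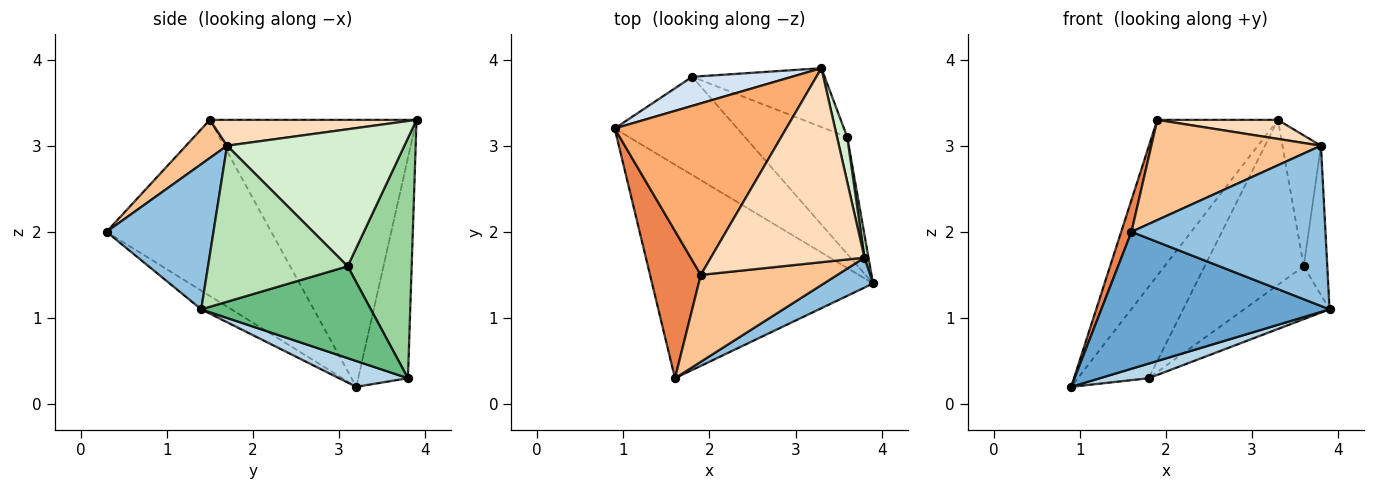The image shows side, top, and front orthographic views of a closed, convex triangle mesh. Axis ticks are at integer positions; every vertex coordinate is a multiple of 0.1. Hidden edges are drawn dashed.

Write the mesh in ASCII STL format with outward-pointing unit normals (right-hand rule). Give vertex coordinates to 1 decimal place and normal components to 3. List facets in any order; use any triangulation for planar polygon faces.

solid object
 facet normal -0.071 -0.538 -0.840
  outer loop
   vertex 1.6 0.3 2.0
   vertex 0.9 3.2 0.2
   vertex 3.9 1.4 1.1
  endloop
 endfacet
 facet normal 0.477 -0.864 0.162
  outer loop
   vertex 3.8 1.7 3.0
   vertex 1.6 0.3 2.0
   vertex 3.9 1.4 1.1
  endloop
 endfacet
 facet normal 0.204 -0.144 -0.968
  outer loop
   vertex 1.8 3.8 0.3
   vertex 3.9 1.4 1.1
   vertex 0.9 3.2 0.2
  endloop
 endfacet
 facet normal -0.556 0.792 0.252
  outer loop
   vertex 1.8 3.8 0.3
   vertex 0.9 3.2 0.2
   vertex 3.3 3.9 3.3
  endloop
 endfacet
 facet normal -0.959 -0.060 0.277
  outer loop
   vertex 1.9 1.5 3.3
   vertex 0.9 3.2 0.2
   vertex 1.6 0.3 2.0
  endloop
 endfacet
 facet normal -0.755 0.441 0.485
  outer loop
   vertex 1.9 1.5 3.3
   vertex 3.3 3.9 3.3
   vertex 0.9 3.2 0.2
  endloop
 endfacet
 facet normal 0.180 -0.743 0.644
  outer loop
   vertex 1.9 1.5 3.3
   vertex 1.6 0.3 2.0
   vertex 3.8 1.7 3.0
  endloop
 endfacet
 facet normal 0.165 -0.096 0.982
  outer loop
   vertex 1.9 1.5 3.3
   vertex 3.8 1.7 3.0
   vertex 3.3 3.9 3.3
  endloop
 endfacet
 facet normal 0.633 0.319 -0.705
  outer loop
   vertex 3.6 3.1 1.6
   vertex 3.9 1.4 1.1
   vertex 1.8 3.8 0.3
  endloop
 endfacet
 facet normal 0.520 0.805 -0.287
  outer loop
   vertex 3.6 3.1 1.6
   vertex 1.8 3.8 0.3
   vertex 3.3 3.9 3.3
  endloop
 endfacet
 facet normal 0.986 0.166 0.026
  outer loop
   vertex 3.6 3.1 1.6
   vertex 3.8 1.7 3.0
   vertex 3.9 1.4 1.1
  endloop
 endfacet
 facet normal 0.975 0.212 0.072
  outer loop
   vertex 3.6 3.1 1.6
   vertex 3.3 3.9 3.3
   vertex 3.8 1.7 3.0
  endloop
 endfacet
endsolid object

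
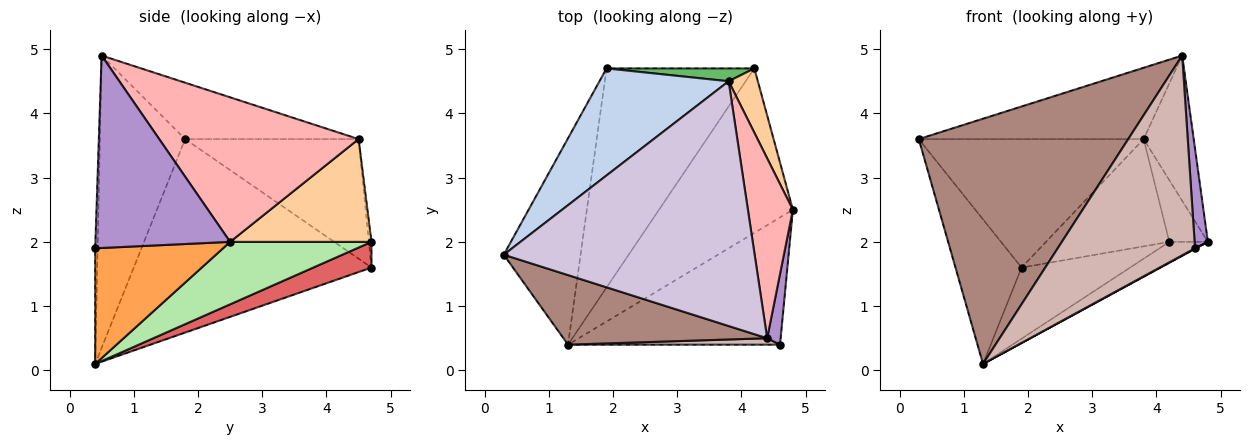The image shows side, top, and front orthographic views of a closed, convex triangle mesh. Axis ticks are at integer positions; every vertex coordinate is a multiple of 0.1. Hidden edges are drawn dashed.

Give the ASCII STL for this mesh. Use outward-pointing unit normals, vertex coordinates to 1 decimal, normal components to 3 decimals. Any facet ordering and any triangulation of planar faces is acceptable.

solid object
 facet normal -0.900 0.250 -0.357
  outer loop
   vertex 1.3 0.4 0.1
   vertex 0.3 1.8 3.6
   vertex 1.9 4.7 1.6
  endloop
 endfacet
 facet normal -0.510 0.661 0.551
  outer loop
   vertex 3.8 4.5 3.6
   vertex 1.9 4.7 1.6
   vertex 0.3 1.8 3.6
  endloop
 endfacet
 facet normal 0.479 -0.004 -0.878
  outer loop
   vertex 4.6 0.4 1.9
   vertex 1.3 0.4 0.1
   vertex 4.8 2.5 2.0
  endloop
 endfacet
 facet normal 0.930 0.254 0.264
  outer loop
   vertex 4.2 4.7 2.0
   vertex 3.8 4.5 3.6
   vertex 4.8 2.5 2.0
  endloop
 endfacet
 facet normal -0.021 0.993 0.119
  outer loop
   vertex 4.2 4.7 2.0
   vertex 1.9 4.7 1.6
   vertex 3.8 4.5 3.6
  endloop
 endfacet
 facet normal 0.420 0.115 -0.900
  outer loop
   vertex 4.2 4.7 2.0
   vertex 4.8 2.5 2.0
   vertex 1.3 0.4 0.1
  endloop
 endfacet
 facet normal 0.163 0.305 -0.938
  outer loop
   vertex 4.2 4.7 2.0
   vertex 1.3 0.4 0.1
   vertex 1.9 4.7 1.6
  endloop
 endfacet
 facet normal 0.929 0.233 0.289
  outer loop
   vertex 4.4 0.5 4.9
   vertex 4.8 2.5 2.0
   vertex 3.8 4.5 3.6
  endloop
 endfacet
 facet normal 0.993 -0.098 0.069
  outer loop
   vertex 4.4 0.5 4.9
   vertex 4.6 0.4 1.9
   vertex 4.8 2.5 2.0
  endloop
 endfacet
 facet normal -0.211 0.273 0.939
  outer loop
   vertex 4.4 0.5 4.9
   vertex 3.8 4.5 3.6
   vertex 0.3 1.8 3.6
  endloop
 endfacet
 facet normal -0.365 -0.896 0.254
  outer loop
   vertex 4.4 0.5 4.9
   vertex 0.3 1.8 3.6
   vertex 1.3 0.4 0.1
  endloop
 endfacet
 facet normal -0.018 -0.999 0.032
  outer loop
   vertex 4.4 0.5 4.9
   vertex 1.3 0.4 0.1
   vertex 4.6 0.4 1.9
  endloop
 endfacet
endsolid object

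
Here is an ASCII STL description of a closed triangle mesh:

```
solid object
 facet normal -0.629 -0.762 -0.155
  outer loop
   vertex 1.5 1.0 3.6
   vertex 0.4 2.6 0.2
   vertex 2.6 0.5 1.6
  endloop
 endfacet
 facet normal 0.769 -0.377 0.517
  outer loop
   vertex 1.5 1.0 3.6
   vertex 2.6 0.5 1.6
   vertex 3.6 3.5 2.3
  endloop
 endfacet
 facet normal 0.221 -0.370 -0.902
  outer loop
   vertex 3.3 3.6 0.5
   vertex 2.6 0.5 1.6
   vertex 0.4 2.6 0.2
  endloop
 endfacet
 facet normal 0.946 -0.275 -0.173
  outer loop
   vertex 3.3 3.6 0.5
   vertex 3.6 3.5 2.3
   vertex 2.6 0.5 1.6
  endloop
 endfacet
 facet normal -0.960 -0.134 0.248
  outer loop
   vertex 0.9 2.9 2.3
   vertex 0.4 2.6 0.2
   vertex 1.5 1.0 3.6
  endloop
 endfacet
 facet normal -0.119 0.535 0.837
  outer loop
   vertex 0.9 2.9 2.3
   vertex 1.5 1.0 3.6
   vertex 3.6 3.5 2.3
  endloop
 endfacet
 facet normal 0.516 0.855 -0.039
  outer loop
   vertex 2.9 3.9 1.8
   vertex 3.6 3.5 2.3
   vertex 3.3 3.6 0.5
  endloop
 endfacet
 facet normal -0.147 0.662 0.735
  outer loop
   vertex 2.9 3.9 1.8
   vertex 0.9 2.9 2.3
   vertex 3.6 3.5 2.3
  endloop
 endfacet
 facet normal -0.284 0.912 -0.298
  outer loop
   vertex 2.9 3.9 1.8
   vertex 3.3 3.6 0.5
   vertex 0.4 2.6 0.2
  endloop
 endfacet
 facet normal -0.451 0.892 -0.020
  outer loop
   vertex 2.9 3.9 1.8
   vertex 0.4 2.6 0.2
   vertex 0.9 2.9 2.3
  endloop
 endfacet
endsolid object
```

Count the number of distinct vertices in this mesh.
7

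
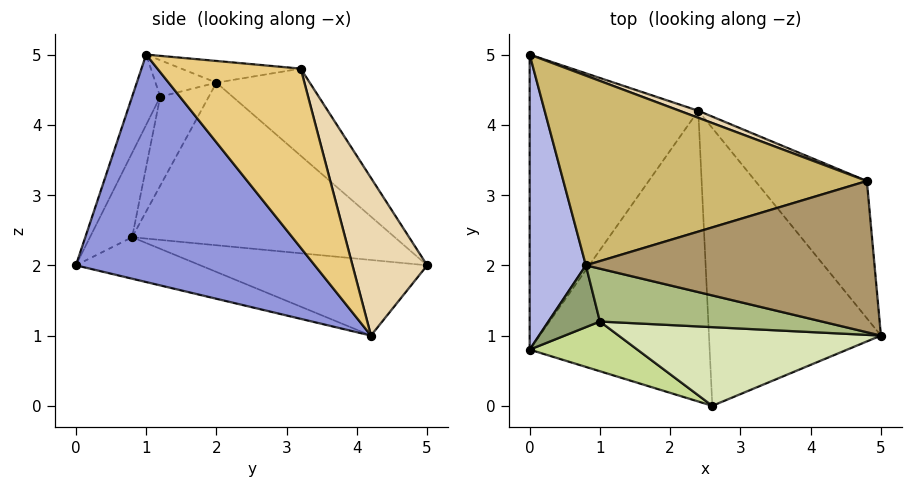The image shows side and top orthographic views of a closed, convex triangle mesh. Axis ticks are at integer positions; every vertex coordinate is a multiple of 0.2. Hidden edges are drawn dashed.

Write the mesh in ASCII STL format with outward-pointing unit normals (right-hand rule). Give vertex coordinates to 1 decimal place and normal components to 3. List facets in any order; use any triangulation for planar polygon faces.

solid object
 facet normal -0.408 -0.087 -0.909
  outer loop
   vertex 2.4 4.2 1.0
   vertex 0.0 0.8 2.4
   vertex 0.0 5.0 2.0
  endloop
 endfacet
 facet normal -0.218 -0.236 -0.947
  outer loop
   vertex 2.6 0.0 2.0
   vertex 0.0 0.8 2.4
   vertex 2.4 4.2 1.0
  endloop
 endfacet
 facet normal 0.793 -0.105 -0.600
  outer loop
   vertex 2.6 0.0 2.0
   vertex 2.4 4.2 1.0
   vertex 5.0 1.0 5.0
  endloop
 endfacet
 facet normal -0.945 0.031 0.327
  outer loop
   vertex 0.8 2.0 4.6
   vertex 0.0 5.0 2.0
   vertex 0.0 0.8 2.4
  endloop
 endfacet
 facet normal -0.819 -0.323 0.474
  outer loop
   vertex 1.0 1.2 4.4
   vertex 0.8 2.0 4.6
   vertex 0.0 0.8 2.4
  endloop
 endfacet
 facet normal -0.156 -0.276 0.948
  outer loop
   vertex 1.0 1.2 4.4
   vertex 5.0 1.0 5.0
   vertex 0.8 2.0 4.6
  endloop
 endfacet
 facet normal -0.237 -0.923 0.303
  outer loop
   vertex 1.0 1.2 4.4
   vertex 0.0 0.8 2.4
   vertex 2.6 0.0 2.0
  endloop
 endfacet
 facet normal -0.104 -0.916 0.388
  outer loop
   vertex 1.0 1.2 4.4
   vertex 2.6 0.0 2.0
   vertex 5.0 1.0 5.0
  endloop
 endfacet
 facet normal -0.075 0.084 0.994
  outer loop
   vertex 4.8 3.2 4.8
   vertex 0.8 2.0 4.6
   vertex 5.0 1.0 5.0
  endloop
 endfacet
 facet normal -0.220 0.605 0.765
  outer loop
   vertex 4.8 3.2 4.8
   vertex 0.0 5.0 2.0
   vertex 0.8 2.0 4.6
  endloop
 endfacet
 facet normal 0.849 0.029 -0.528
  outer loop
   vertex 4.8 3.2 4.8
   vertex 5.0 1.0 5.0
   vertex 2.4 4.2 1.0
  endloop
 endfacet
 facet normal 0.331 0.943 0.039
  outer loop
   vertex 4.8 3.2 4.8
   vertex 2.4 4.2 1.0
   vertex 0.0 5.0 2.0
  endloop
 endfacet
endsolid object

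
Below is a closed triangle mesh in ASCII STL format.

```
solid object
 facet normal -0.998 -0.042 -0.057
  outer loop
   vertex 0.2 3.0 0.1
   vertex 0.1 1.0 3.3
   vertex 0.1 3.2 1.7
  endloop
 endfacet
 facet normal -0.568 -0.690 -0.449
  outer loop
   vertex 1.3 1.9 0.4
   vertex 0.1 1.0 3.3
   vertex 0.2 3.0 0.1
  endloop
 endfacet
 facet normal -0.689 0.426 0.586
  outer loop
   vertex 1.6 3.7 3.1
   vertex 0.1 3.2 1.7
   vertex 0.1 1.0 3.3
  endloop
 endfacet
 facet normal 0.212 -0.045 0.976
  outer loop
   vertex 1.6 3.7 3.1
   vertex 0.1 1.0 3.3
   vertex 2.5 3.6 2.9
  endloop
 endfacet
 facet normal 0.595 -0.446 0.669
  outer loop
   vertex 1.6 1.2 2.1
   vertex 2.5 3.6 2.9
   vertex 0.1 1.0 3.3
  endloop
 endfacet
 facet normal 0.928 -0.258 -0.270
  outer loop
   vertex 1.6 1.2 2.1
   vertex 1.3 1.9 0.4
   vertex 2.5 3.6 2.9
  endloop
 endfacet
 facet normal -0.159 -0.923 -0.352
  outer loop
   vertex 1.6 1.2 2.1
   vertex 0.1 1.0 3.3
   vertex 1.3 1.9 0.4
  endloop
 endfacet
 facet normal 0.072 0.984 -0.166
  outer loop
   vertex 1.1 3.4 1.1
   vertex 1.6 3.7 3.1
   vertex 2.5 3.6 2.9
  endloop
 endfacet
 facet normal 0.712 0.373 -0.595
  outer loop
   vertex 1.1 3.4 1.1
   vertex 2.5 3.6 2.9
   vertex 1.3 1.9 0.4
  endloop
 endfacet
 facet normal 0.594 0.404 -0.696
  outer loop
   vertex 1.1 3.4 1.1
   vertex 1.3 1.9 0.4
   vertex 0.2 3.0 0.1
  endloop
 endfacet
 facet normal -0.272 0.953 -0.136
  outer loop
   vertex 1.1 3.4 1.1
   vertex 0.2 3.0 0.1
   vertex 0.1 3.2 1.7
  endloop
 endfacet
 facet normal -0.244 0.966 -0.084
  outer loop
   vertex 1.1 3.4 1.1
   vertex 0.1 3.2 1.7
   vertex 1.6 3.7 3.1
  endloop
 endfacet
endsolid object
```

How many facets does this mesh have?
12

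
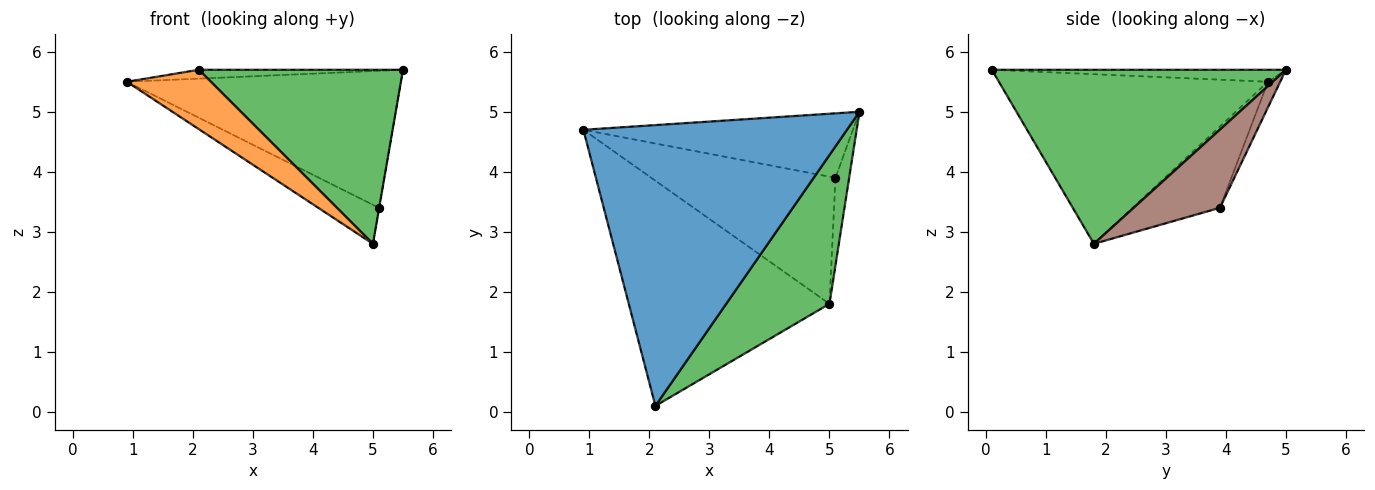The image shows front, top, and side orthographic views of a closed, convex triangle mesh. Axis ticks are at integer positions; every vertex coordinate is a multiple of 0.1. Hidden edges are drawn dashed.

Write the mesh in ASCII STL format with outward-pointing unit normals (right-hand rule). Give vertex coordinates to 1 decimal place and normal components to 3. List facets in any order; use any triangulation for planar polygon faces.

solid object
 facet normal -0.045 0.032 0.998
  outer loop
   vertex 2.1 0.1 5.7
   vertex 5.5 5.0 5.7
   vertex 0.9 4.7 5.5
  endloop
 endfacet
 facet normal -0.633 -0.198 -0.749
  outer loop
   vertex 5.0 1.8 2.8
   vertex 2.1 0.1 5.7
   vertex 0.9 4.7 5.5
  endloop
 endfacet
 facet normal 0.739 -0.512 0.438
  outer loop
   vertex 5.0 1.8 2.8
   vertex 5.5 5.0 5.7
   vertex 2.1 0.1 5.7
  endloop
 endfacet
 facet normal -0.040 0.904 -0.425
  outer loop
   vertex 5.1 3.9 3.4
   vertex 0.9 4.7 5.5
   vertex 5.5 5.0 5.7
  endloop
 endfacet
 facet normal -0.389 0.270 -0.881
  outer loop
   vertex 5.1 3.9 3.4
   vertex 5.0 1.8 2.8
   vertex 0.9 4.7 5.5
  endloop
 endfacet
 facet normal 0.985 0.002 -0.172
  outer loop
   vertex 5.1 3.9 3.4
   vertex 5.5 5.0 5.7
   vertex 5.0 1.8 2.8
  endloop
 endfacet
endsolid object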